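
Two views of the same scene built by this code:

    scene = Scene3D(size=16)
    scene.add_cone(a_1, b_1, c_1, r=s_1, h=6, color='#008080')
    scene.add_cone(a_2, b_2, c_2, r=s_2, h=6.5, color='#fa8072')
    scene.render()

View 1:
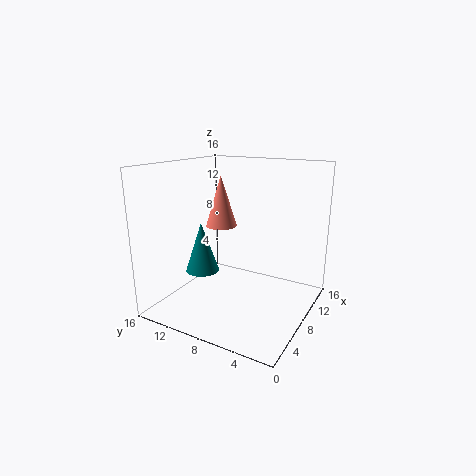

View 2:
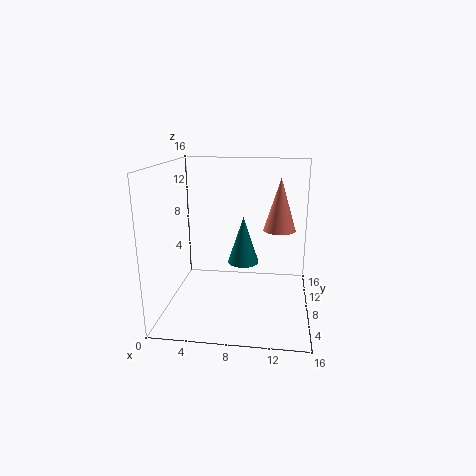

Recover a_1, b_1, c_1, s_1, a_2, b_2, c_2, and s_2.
a_1 = 8; b_1 = 13; c_1 = 3; s_1 = 2; a_2 = 12.5; b_2 = 13; c_2 = 7.5; s_2 = 2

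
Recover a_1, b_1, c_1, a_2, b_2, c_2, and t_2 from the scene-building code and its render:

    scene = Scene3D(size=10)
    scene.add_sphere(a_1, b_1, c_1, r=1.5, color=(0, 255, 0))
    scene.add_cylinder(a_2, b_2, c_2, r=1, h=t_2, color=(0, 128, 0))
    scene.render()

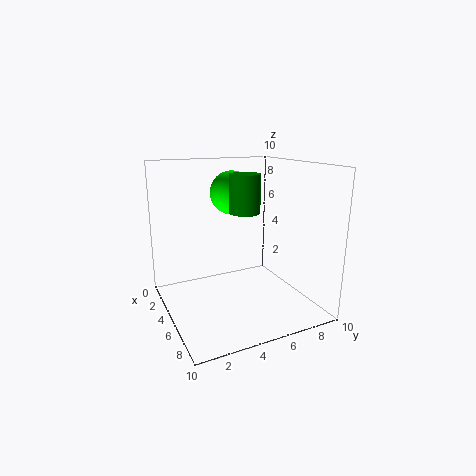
a_1 = 4; b_1 = 5; c_1 = 8; a_2 = 6; b_2 = 5; c_2 = 7; t_2 = 2.5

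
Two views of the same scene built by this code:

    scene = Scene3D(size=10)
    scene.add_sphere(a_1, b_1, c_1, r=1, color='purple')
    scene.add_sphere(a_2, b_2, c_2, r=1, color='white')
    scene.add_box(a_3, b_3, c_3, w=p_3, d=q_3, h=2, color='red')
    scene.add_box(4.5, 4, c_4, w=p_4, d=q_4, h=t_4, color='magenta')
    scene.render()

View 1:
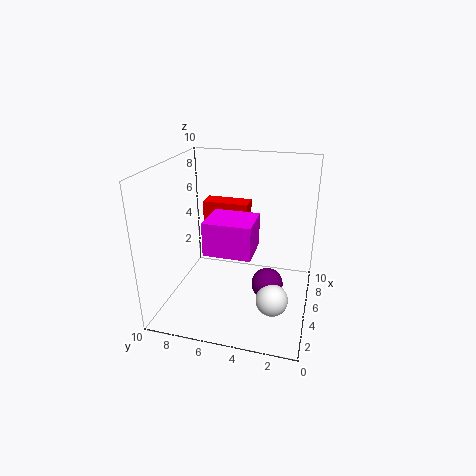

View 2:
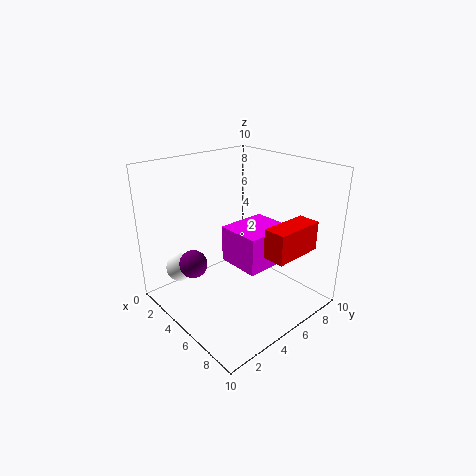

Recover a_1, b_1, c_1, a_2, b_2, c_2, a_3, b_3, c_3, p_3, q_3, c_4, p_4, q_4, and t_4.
a_1 = 3; b_1 = 2.5; c_1 = 3; a_2 = 2; b_2 = 2; c_2 = 2.5; a_3 = 7.5; b_3 = 5; c_3 = 4.5; p_3 = 1.5; q_3 = 3.5; c_4 = 3.5; p_4 = 3; q_4 = 3.5; t_4 = 2.5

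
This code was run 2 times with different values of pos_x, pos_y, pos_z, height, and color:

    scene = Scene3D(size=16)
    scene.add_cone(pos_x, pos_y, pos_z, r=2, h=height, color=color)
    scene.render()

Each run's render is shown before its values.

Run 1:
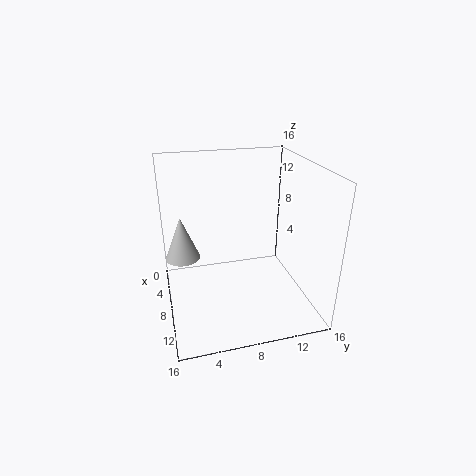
pos_x = 5.5
pos_y = 2
pos_z = 5
height = 5
color = 'lightgray'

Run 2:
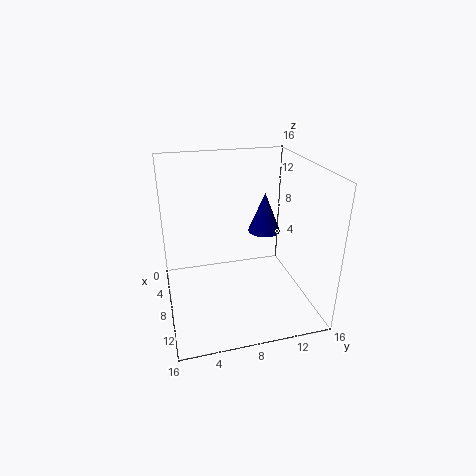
pos_x = 4
pos_y = 12.5
pos_z = 6.5
height = 5
color = 'navy'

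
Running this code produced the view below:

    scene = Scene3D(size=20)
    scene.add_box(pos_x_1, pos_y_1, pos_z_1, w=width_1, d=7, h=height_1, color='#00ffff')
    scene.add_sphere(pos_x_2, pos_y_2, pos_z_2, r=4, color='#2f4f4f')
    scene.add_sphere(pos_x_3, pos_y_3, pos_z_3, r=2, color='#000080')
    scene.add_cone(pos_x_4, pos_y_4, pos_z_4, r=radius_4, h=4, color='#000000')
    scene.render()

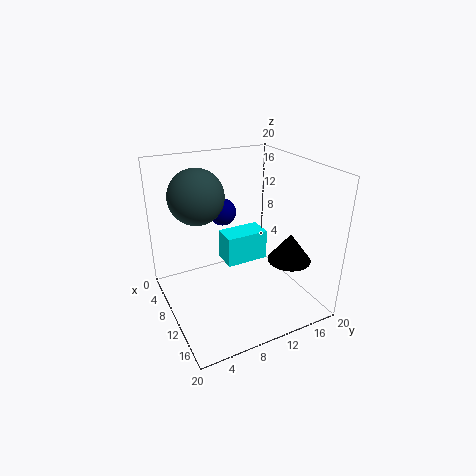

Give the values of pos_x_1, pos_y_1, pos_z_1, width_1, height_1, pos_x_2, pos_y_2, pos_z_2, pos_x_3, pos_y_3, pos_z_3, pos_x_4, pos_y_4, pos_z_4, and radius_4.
pos_x_1 = 1
pos_y_1 = 11
pos_z_1 = 2
width_1 = 4
height_1 = 5
pos_x_2 = 5
pos_y_2 = 6
pos_z_2 = 15
pos_x_3 = 5
pos_y_3 = 10
pos_z_3 = 12
pos_x_4 = 14
pos_y_4 = 16
pos_z_4 = 7
radius_4 = 3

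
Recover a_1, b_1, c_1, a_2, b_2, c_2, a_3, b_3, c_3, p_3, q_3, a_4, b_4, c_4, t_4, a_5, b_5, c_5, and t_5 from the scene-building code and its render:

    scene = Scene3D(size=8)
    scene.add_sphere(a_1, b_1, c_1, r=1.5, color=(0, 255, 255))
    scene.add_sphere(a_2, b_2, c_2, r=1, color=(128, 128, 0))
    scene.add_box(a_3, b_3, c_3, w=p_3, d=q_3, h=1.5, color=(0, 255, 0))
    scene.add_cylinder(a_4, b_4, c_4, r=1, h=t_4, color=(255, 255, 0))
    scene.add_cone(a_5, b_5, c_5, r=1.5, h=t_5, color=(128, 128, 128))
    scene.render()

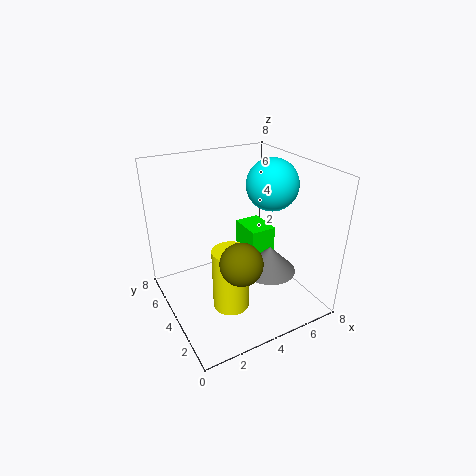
a_1 = 6.5, b_1 = 4.5, c_1 = 6.5, a_2 = 2.5, b_2 = 1, c_2 = 4.5, a_3 = 5, b_3 = 4, c_3 = 2.5, p_3 = 1.5, q_3 = 2, a_4 = 3, b_4 = 3, c_4 = 0.5, t_4 = 3.5, a_5 = 5.5, b_5 = 3, c_5 = 2, t_5 = 1.5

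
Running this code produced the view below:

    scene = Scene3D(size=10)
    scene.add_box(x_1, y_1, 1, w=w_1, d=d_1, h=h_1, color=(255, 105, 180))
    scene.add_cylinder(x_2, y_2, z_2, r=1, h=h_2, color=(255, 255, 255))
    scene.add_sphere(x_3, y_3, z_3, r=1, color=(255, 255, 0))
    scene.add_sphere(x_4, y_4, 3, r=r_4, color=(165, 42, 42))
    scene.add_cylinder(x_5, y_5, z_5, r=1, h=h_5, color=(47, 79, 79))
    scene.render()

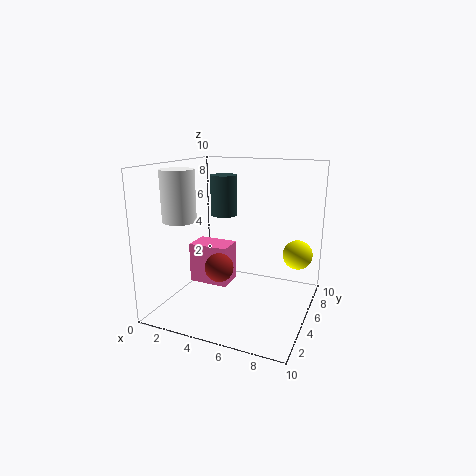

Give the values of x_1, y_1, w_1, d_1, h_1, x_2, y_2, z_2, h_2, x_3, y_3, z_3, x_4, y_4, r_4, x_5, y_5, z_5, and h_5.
x_1 = 1, y_1 = 5, w_1 = 3, d_1 = 2, h_1 = 3, x_2 = 3, y_2 = 1, z_2 = 7, h_2 = 3, x_3 = 9, y_3 = 6, z_3 = 4, x_4 = 4, y_4 = 4, r_4 = 1, x_5 = 3, y_5 = 7, z_5 = 6, h_5 = 3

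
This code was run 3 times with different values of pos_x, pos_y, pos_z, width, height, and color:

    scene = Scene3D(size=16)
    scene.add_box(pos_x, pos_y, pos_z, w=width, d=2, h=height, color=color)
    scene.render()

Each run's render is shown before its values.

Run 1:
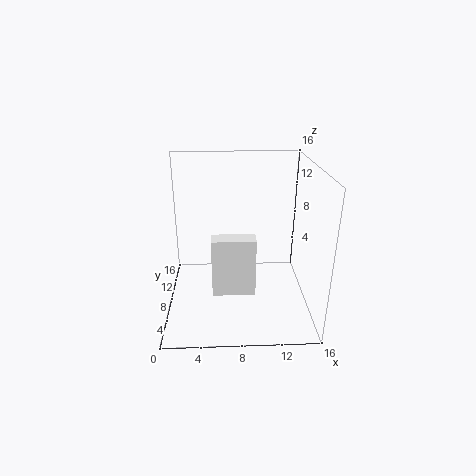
pos_x = 5
pos_y = 7
pos_z = 1
width = 5
height = 7
color = 'white'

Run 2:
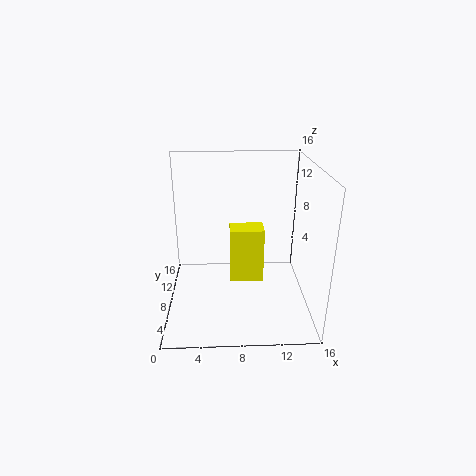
pos_x = 7
pos_y = 1
pos_z = 7
width = 3
height = 5
color = 'yellow'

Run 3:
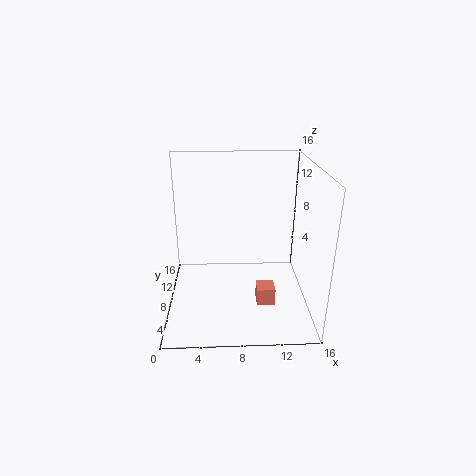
pos_x = 10
pos_y = 5
pos_z = 1
width = 2
height = 2
color = 'salmon'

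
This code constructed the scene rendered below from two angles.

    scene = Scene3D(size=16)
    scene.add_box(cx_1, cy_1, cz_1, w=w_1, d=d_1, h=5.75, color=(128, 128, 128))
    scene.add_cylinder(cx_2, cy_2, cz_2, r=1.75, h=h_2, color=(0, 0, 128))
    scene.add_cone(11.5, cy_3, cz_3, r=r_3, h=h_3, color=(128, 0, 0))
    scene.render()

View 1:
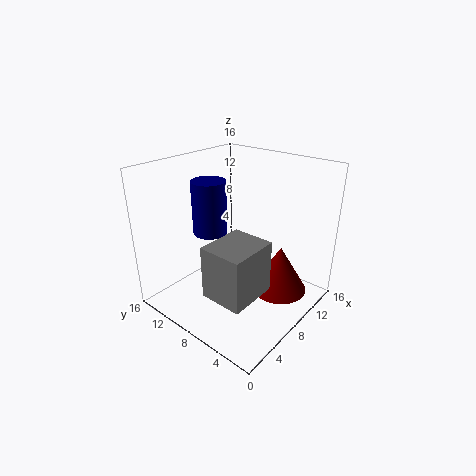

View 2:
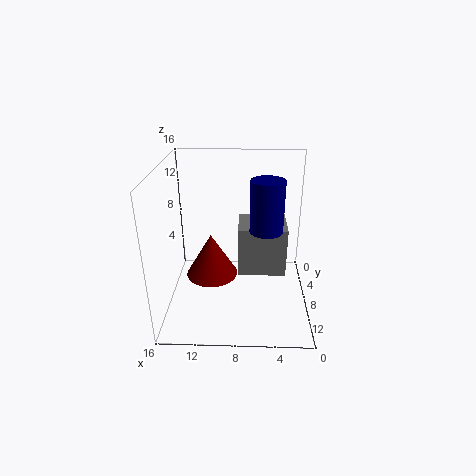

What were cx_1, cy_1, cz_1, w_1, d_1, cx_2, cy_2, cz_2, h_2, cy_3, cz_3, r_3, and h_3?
cx_1 = 2.5; cy_1 = 3.5; cz_1 = 3.25; w_1 = 5.5; d_1 = 4.75; cx_2 = 5; cy_2 = 9.25; cz_2 = 9.5; h_2 = 5.5; cy_3 = 4.5; cz_3 = 1; r_3 = 3.25; h_3 = 5.5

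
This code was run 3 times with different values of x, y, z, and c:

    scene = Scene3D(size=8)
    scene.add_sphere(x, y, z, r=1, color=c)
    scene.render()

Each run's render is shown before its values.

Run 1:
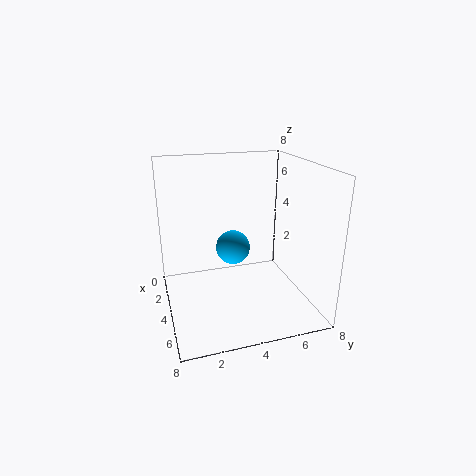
x = 3
y = 4
z = 3
c = 'deepskyblue'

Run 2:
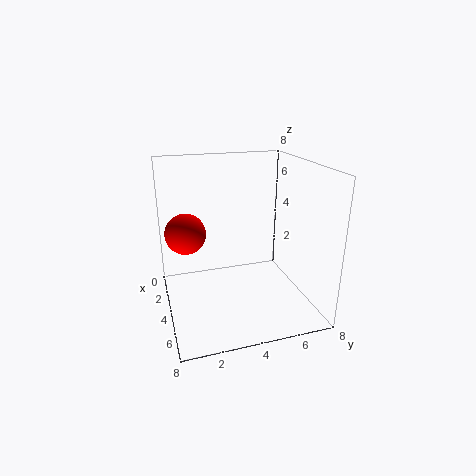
x = 5
y = 1
z = 5
c = 'red'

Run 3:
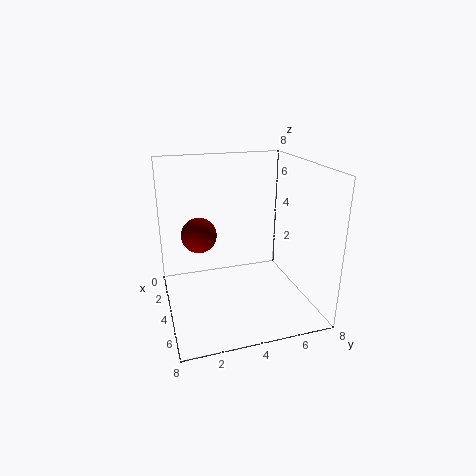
x = 3
y = 2
z = 4
c = 'maroon'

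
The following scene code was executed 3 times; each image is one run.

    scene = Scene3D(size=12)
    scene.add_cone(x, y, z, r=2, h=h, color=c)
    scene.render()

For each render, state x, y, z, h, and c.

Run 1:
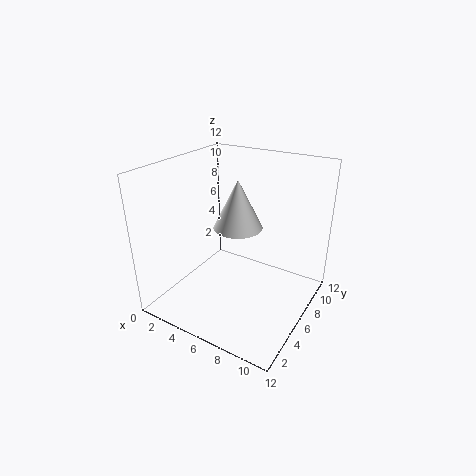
x = 6
y = 6
z = 7
h = 4
c = 'white'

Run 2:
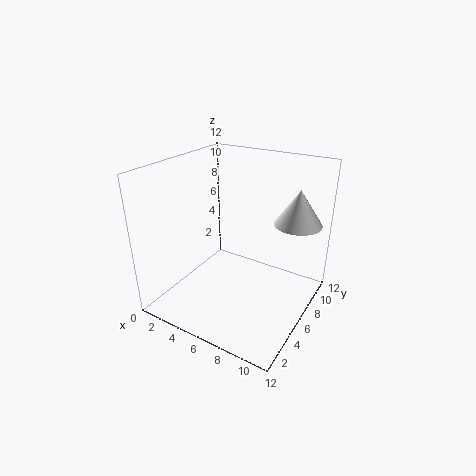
x = 10
y = 9
z = 7
h = 3
c = 'white'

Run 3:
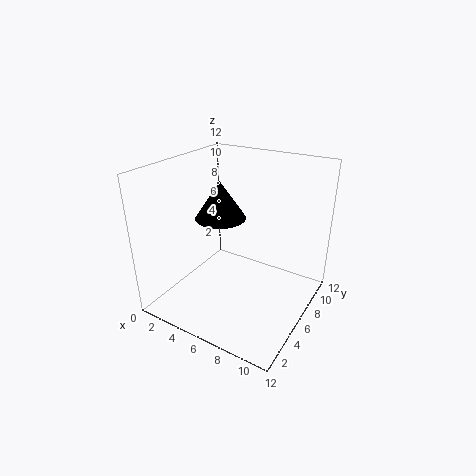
x = 5
y = 5
z = 8
h = 3
c = 'black'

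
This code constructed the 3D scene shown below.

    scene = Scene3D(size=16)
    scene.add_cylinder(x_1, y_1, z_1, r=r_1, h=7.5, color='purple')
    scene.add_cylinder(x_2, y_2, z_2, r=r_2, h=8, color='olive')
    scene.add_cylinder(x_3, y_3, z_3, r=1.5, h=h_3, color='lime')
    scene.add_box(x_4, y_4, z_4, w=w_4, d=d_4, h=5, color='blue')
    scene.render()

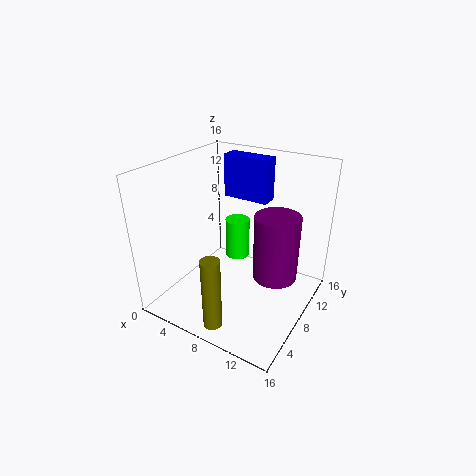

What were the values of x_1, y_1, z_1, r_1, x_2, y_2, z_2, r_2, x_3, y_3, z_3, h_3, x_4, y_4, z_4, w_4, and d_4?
x_1 = 12, y_1 = 9.5, z_1 = 3.5, r_1 = 2.5, x_2 = 8.5, y_2 = 2, z_2 = 0.5, r_2 = 1, x_3 = 5.5, y_3 = 12, z_3 = 3, h_3 = 5, x_4 = 4, y_4 = 11.5, z_4 = 11, w_4 = 5.5, d_4 = 2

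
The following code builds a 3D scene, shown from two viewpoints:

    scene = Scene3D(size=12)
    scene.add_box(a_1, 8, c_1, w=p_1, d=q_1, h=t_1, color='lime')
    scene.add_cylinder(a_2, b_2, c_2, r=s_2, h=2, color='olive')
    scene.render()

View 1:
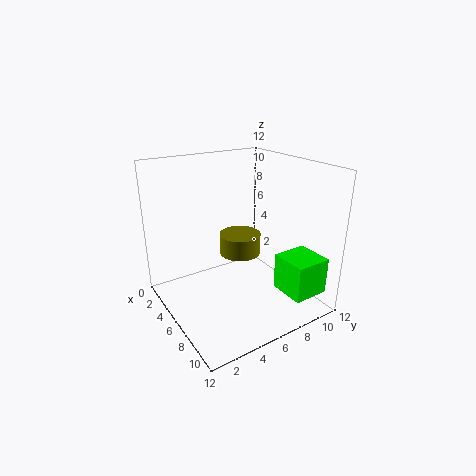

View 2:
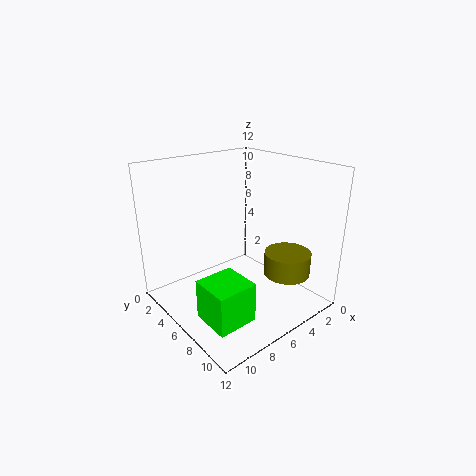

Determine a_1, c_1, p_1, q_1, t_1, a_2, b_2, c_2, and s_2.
a_1 = 8.5
c_1 = 2
p_1 = 3
q_1 = 3
t_1 = 3
a_2 = 2.5
b_2 = 8.5
c_2 = 2.5
s_2 = 2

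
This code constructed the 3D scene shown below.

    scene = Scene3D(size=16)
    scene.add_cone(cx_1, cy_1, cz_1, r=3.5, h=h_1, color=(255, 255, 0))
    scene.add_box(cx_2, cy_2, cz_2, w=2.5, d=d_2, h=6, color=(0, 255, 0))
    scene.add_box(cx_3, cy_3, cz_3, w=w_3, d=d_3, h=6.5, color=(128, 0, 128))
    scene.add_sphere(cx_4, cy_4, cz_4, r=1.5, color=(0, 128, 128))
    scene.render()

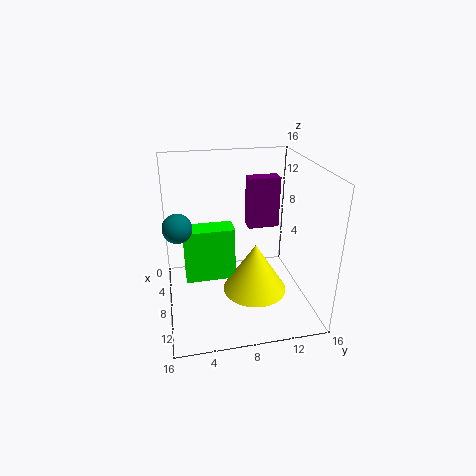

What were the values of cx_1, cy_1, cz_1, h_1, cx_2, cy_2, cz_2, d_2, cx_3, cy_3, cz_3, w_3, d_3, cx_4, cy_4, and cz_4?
cx_1 = 10; cy_1 = 9.5; cz_1 = 2.5; h_1 = 5.5; cx_2 = 6.5; cy_2 = 2; cz_2 = 3.5; d_2 = 5.5; cx_3 = 1; cy_3 = 10.5; cz_3 = 6.5; w_3 = 2; d_3 = 4; cx_4 = 9.5; cy_4 = 1.5; cz_4 = 10.5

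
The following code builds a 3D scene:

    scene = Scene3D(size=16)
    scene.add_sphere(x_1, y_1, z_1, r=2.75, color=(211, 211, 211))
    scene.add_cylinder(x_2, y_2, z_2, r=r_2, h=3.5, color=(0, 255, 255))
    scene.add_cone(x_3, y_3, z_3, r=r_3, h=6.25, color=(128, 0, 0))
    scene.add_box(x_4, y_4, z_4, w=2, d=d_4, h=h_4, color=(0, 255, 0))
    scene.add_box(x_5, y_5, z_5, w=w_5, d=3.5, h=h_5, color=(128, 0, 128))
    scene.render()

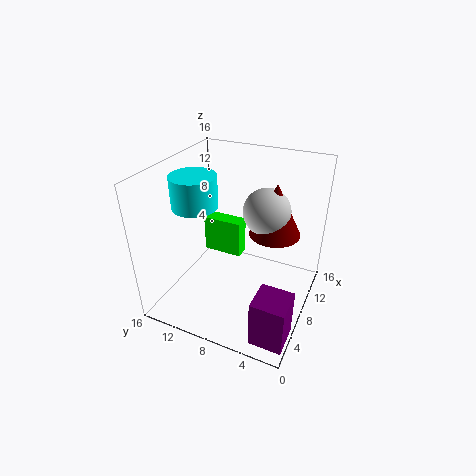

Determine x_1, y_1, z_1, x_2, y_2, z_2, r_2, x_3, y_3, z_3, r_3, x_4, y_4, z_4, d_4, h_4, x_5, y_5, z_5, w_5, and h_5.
x_1 = 11.5; y_1 = 6; z_1 = 10; x_2 = 6.75; y_2 = 12.5; z_2 = 11.5; r_2 = 2.5; x_3 = 11.75; y_3 = 5; z_3 = 7.25; r_3 = 3; x_4 = 13.25; y_4 = 10.25; z_4 = 1.25; d_4 = 5.25; h_4 = 5; x_5 = 1.25; y_5 = 0.25; z_5 = 0.25; w_5 = 3.5; h_5 = 5.25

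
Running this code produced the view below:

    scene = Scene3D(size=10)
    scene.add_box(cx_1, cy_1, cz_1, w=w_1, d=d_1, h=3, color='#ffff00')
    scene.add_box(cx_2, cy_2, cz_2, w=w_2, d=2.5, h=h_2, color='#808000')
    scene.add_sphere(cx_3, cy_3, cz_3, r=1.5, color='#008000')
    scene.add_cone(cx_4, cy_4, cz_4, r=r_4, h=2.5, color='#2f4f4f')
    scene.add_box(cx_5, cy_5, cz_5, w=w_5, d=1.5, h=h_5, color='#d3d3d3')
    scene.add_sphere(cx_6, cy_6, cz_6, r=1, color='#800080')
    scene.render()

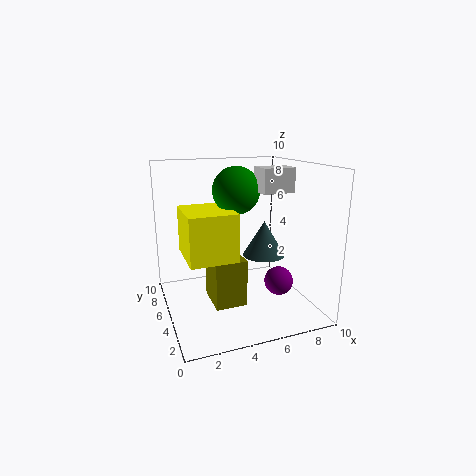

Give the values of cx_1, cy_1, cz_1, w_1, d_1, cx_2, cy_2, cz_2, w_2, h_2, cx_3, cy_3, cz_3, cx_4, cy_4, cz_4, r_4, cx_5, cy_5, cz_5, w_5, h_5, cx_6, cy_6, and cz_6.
cx_1 = 1, cy_1 = 2, cz_1 = 4.5, w_1 = 3, d_1 = 3.5, cx_2 = 2.5, cy_2 = 2, cz_2 = 1.5, w_2 = 2, h_2 = 3, cx_3 = 4.5, cy_3 = 4, cz_3 = 8.5, cx_4 = 7, cy_4 = 5, cz_4 = 3.5, r_4 = 1.5, cx_5 = 5.5, cy_5 = 2, cz_5 = 8.5, w_5 = 2, h_5 = 1.5, cx_6 = 7.5, cy_6 = 3.5, cz_6 = 2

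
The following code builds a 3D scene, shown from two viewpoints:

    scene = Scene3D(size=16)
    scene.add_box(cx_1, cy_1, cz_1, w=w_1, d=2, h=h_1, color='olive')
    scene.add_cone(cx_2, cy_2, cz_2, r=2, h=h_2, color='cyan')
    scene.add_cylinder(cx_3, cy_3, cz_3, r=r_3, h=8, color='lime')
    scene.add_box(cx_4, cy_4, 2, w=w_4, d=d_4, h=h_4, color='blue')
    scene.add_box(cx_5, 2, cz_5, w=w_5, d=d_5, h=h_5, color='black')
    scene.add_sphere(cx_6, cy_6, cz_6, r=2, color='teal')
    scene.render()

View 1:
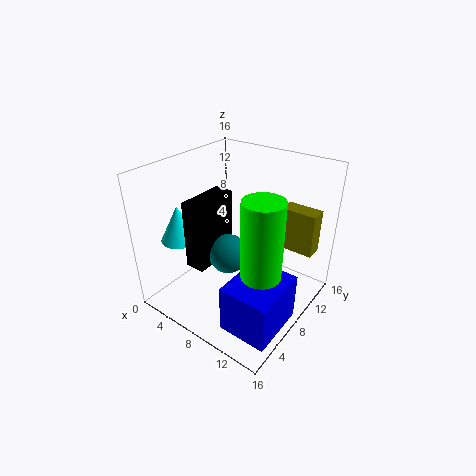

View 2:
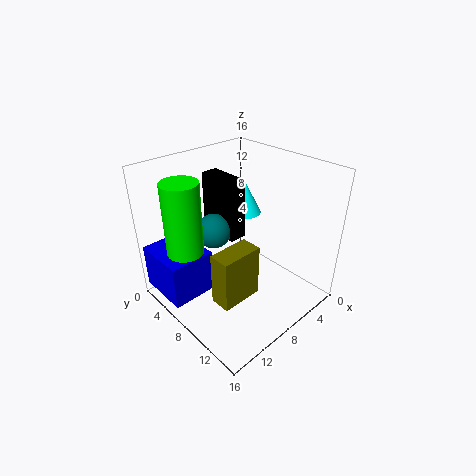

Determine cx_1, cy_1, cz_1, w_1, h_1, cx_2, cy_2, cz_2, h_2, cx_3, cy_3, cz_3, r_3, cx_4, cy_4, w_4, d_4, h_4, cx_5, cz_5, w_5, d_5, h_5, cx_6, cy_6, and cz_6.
cx_1 = 11, cy_1 = 12, cz_1 = 6, w_1 = 4, h_1 = 5, cx_2 = 3, cy_2 = 4, cz_2 = 8, h_2 = 4, cx_3 = 13, cy_3 = 5, cz_3 = 7, r_3 = 2, cx_4 = 11, cy_4 = 1, w_4 = 5, d_4 = 6, h_4 = 5, cx_5 = 6, cz_5 = 7, w_5 = 2, d_5 = 5, h_5 = 7, cx_6 = 9, cy_6 = 5, cz_6 = 8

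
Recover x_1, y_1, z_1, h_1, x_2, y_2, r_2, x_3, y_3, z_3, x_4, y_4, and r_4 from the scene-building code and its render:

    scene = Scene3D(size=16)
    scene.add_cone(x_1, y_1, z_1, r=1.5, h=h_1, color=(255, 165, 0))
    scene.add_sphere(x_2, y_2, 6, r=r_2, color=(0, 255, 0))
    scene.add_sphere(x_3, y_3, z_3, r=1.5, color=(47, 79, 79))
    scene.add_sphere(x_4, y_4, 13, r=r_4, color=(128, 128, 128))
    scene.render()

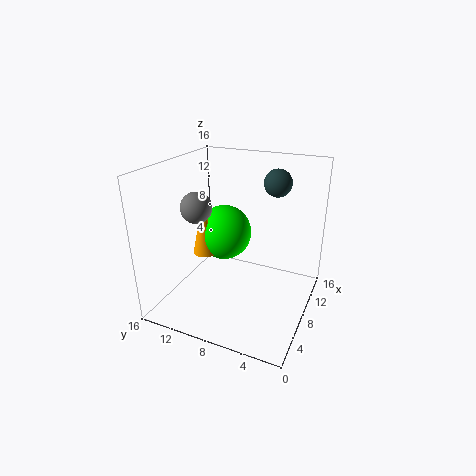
x_1 = 10, y_1 = 13.5, z_1 = 4, h_1 = 7, x_2 = 12.5, y_2 = 12, r_2 = 3.5, x_3 = 10.5, y_3 = 4.5, z_3 = 14, x_4 = 3, y_4 = 10, r_4 = 1.5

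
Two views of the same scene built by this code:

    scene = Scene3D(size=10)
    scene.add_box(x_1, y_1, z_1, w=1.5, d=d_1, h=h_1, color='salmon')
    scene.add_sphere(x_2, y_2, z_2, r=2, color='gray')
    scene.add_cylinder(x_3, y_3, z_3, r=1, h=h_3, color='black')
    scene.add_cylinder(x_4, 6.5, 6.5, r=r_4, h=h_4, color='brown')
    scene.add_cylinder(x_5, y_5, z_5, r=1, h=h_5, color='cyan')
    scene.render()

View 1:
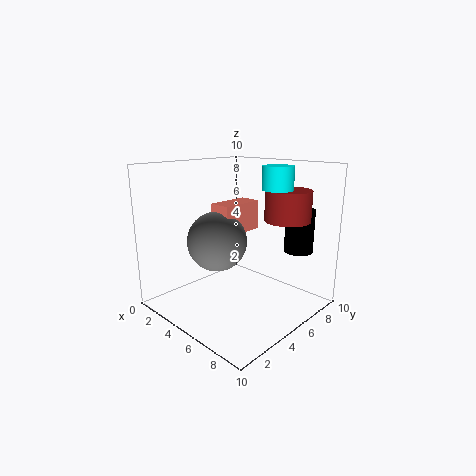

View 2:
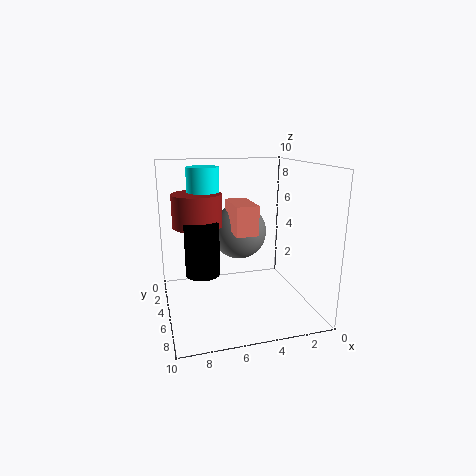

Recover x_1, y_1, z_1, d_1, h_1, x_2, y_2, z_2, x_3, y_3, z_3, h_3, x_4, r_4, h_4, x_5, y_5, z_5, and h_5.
x_1 = 4
y_1 = 3.5
z_1 = 5.5
d_1 = 3
h_1 = 2
x_2 = 4.5
y_2 = 3.5
z_2 = 5
x_3 = 8
y_3 = 8
z_3 = 4
h_3 = 3
x_4 = 8
r_4 = 1.5
h_4 = 2
x_5 = 7.5
y_5 = 6
z_5 = 8.5
h_5 = 1.5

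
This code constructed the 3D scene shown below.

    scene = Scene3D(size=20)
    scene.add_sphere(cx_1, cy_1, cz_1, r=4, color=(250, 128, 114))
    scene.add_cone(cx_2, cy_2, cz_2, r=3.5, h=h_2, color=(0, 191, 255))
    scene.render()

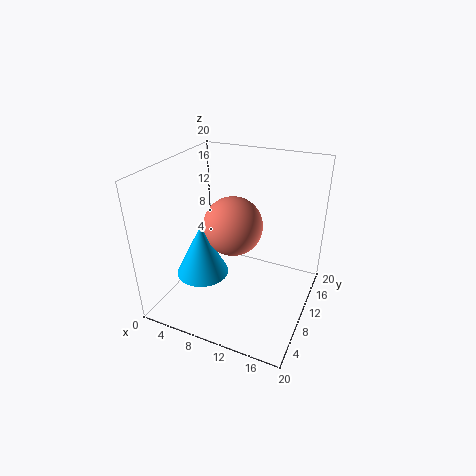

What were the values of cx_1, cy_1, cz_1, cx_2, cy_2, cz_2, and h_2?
cx_1 = 9.5; cy_1 = 9.5; cz_1 = 12; cx_2 = 6.5; cy_2 = 6; cz_2 = 6; h_2 = 7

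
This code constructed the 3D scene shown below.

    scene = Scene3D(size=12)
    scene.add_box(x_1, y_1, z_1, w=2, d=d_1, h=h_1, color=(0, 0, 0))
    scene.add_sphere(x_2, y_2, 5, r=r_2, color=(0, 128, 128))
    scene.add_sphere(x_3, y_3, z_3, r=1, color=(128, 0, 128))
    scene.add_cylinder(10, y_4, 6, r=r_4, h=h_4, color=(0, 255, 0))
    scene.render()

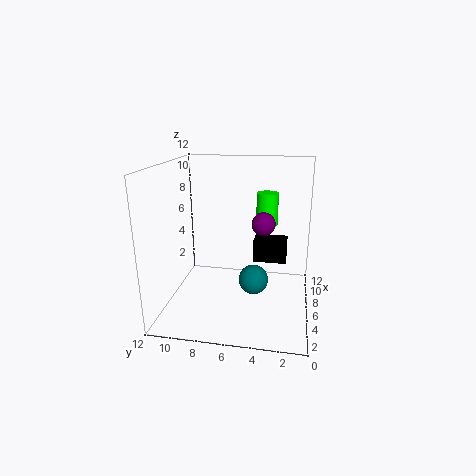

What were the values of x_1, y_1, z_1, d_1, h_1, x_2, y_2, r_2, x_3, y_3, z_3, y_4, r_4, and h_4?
x_1 = 8
y_1 = 2
z_1 = 3
d_1 = 3
h_1 = 2
x_2 = 1
y_2 = 4
r_2 = 1
x_3 = 7
y_3 = 4
z_3 = 7
y_4 = 4
r_4 = 1
h_4 = 3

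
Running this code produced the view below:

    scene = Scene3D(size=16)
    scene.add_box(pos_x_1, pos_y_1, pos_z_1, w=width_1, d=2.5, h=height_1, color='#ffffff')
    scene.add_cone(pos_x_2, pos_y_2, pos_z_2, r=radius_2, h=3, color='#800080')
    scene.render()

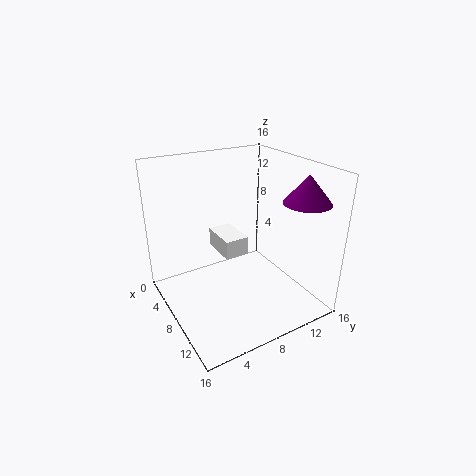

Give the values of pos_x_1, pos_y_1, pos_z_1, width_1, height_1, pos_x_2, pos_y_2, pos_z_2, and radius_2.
pos_x_1 = 6, pos_y_1 = 5.5, pos_z_1 = 7, width_1 = 4, height_1 = 2, pos_x_2 = 12.5, pos_y_2 = 13.5, pos_z_2 = 12.5, radius_2 = 2.5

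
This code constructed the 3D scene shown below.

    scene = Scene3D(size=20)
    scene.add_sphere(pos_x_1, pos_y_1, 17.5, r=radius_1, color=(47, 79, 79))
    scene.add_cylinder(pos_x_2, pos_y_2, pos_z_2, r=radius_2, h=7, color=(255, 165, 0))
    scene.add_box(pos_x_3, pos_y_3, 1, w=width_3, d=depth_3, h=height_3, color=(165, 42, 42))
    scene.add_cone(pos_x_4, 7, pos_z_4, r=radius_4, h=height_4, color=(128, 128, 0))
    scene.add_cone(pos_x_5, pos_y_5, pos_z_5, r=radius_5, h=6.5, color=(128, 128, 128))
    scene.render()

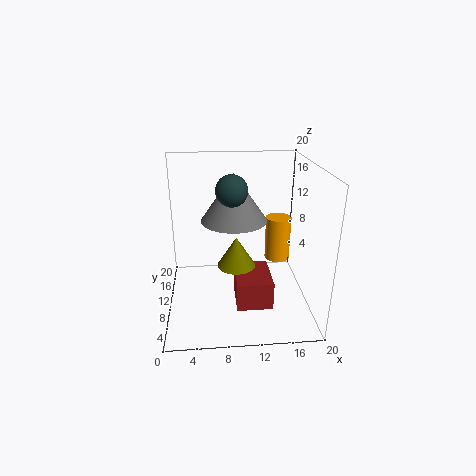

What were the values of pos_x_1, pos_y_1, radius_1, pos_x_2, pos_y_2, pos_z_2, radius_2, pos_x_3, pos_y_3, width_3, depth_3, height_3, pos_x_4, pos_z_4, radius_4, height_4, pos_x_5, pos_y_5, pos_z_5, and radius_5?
pos_x_1 = 9; pos_y_1 = 7.5; radius_1 = 2; pos_x_2 = 17; pos_y_2 = 16; pos_z_2 = 3.5; radius_2 = 2; pos_x_3 = 9.5; pos_y_3 = 5.5; width_3 = 5; depth_3 = 6.5; height_3 = 4; pos_x_4 = 9.5; pos_z_4 = 7.5; radius_4 = 2.5; height_4 = 4; pos_x_5 = 9.5; pos_y_5 = 10.5; pos_z_5 = 12.5; radius_5 = 4.5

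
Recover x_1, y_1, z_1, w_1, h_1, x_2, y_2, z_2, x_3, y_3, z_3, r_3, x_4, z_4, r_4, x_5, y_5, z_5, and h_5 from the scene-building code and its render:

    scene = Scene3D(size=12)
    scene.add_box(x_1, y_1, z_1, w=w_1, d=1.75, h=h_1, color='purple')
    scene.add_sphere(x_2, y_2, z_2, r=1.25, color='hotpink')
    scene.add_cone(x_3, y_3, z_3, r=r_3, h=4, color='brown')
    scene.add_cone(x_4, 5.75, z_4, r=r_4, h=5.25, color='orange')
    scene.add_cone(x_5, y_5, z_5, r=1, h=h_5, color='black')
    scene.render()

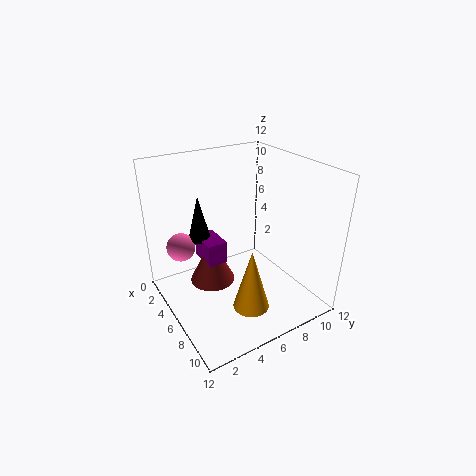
x_1 = 2.25, y_1 = 3.75, z_1 = 3.25, w_1 = 2.75, h_1 = 2, x_2 = 2.5, y_2 = 2.25, z_2 = 4.5, x_3 = 4, y_3 = 4.5, z_3 = 1.25, r_3 = 2, x_4 = 8.5, z_4 = 0.75, r_4 = 1.5, x_5 = 2.75, y_5 = 4, z_5 = 5, h_5 = 4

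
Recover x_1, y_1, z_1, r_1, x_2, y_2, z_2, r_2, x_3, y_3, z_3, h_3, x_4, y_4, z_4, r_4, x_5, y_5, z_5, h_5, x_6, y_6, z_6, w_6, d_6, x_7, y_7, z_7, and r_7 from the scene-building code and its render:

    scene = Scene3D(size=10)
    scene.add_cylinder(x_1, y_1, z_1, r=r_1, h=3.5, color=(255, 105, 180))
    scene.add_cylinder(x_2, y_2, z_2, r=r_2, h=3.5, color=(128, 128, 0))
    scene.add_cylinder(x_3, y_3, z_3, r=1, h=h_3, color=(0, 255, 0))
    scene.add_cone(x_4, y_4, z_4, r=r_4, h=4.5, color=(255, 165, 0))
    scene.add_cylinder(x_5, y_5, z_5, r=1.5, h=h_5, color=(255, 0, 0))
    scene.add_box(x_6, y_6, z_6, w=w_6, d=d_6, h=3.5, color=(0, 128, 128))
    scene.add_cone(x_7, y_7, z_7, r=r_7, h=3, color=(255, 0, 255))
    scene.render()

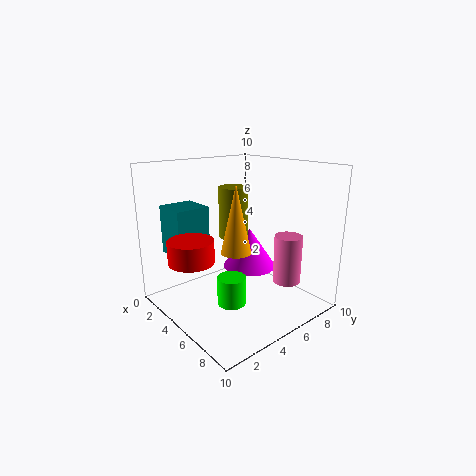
x_1 = 7; y_1 = 8; z_1 = 1.5; r_1 = 1; x_2 = 4.5; y_2 = 5; z_2 = 5; r_2 = 1; x_3 = 5.5; y_3 = 4; z_3 = 0.5; h_3 = 2; x_4 = 6; y_4 = 4; z_4 = 4.5; r_4 = 1; x_5 = 4.5; y_5 = 1.5; z_5 = 4; h_5 = 1.5; x_6 = 0.5; y_6 = 1.5; z_6 = 3.5; w_6 = 2.5; d_6 = 2.5; x_7 = 4; y_7 = 7; z_7 = 2; r_7 = 2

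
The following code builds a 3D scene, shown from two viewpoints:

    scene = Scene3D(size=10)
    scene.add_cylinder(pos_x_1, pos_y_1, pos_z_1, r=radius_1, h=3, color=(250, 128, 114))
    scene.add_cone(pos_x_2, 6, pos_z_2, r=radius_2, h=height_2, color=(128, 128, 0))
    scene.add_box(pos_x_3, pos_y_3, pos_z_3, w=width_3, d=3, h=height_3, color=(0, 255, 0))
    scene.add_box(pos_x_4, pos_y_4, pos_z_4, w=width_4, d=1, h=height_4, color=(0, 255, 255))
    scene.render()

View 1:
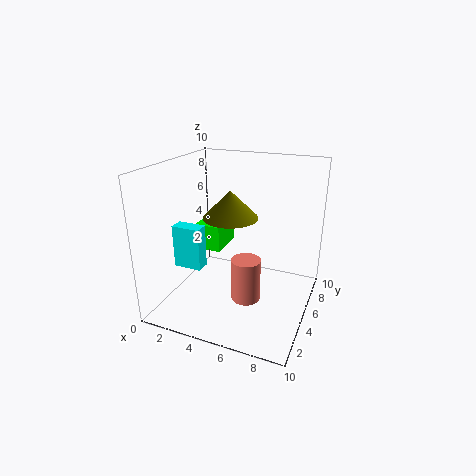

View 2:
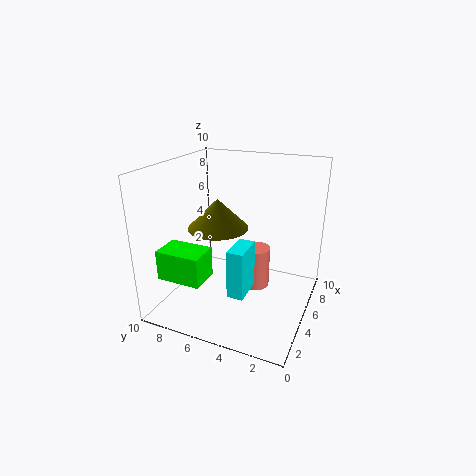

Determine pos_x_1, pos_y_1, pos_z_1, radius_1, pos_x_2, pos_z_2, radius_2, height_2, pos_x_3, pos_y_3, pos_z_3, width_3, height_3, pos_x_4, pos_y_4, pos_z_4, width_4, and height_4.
pos_x_1 = 6; pos_y_1 = 4; pos_z_1 = 1; radius_1 = 1; pos_x_2 = 4; pos_z_2 = 6; radius_2 = 2; height_2 = 2; pos_x_3 = 1; pos_y_3 = 6; pos_z_3 = 3; width_3 = 2; height_3 = 2; pos_x_4 = 1; pos_y_4 = 3; pos_z_4 = 3; width_4 = 2; height_4 = 3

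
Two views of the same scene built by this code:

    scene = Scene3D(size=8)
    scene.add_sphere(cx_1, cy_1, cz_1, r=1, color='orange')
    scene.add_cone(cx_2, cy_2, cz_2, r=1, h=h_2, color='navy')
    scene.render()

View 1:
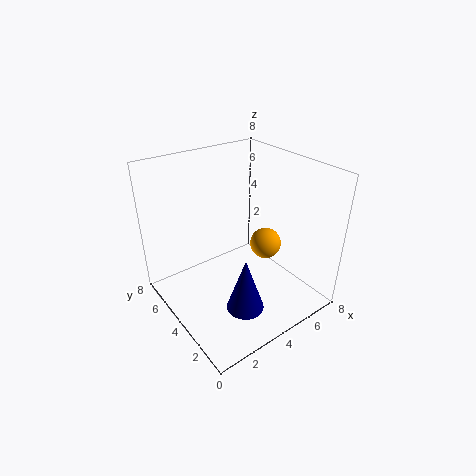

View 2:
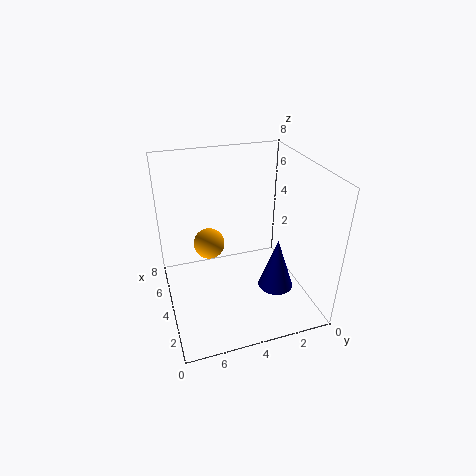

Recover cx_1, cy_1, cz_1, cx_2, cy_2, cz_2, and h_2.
cx_1 = 7
cy_1 = 5
cz_1 = 2
cx_2 = 3
cy_2 = 2
cz_2 = 1
h_2 = 3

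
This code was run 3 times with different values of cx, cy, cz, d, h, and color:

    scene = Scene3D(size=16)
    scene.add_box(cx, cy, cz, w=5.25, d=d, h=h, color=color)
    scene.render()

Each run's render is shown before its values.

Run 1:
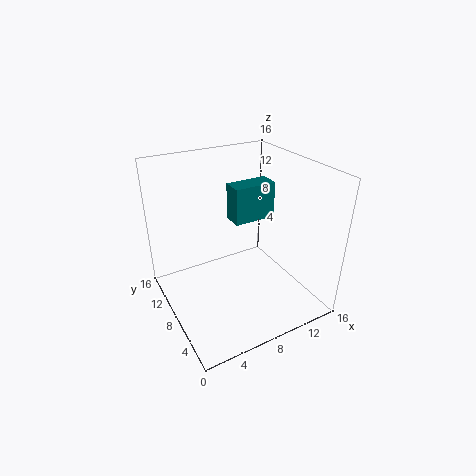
cx = 9.25, cy = 10.5, cz = 8, d = 2.5, h = 4.5, color = 'teal'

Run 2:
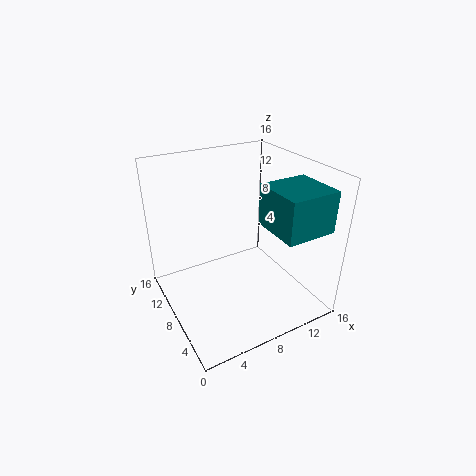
cx = 9, cy = 0.25, cz = 10.75, d = 5.25, h = 4.25, color = 'teal'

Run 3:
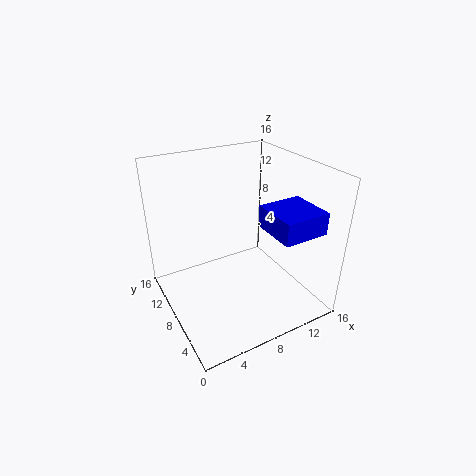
cx = 10.5, cy = 2.5, cz = 9, d = 5.25, h = 2.5, color = 'blue'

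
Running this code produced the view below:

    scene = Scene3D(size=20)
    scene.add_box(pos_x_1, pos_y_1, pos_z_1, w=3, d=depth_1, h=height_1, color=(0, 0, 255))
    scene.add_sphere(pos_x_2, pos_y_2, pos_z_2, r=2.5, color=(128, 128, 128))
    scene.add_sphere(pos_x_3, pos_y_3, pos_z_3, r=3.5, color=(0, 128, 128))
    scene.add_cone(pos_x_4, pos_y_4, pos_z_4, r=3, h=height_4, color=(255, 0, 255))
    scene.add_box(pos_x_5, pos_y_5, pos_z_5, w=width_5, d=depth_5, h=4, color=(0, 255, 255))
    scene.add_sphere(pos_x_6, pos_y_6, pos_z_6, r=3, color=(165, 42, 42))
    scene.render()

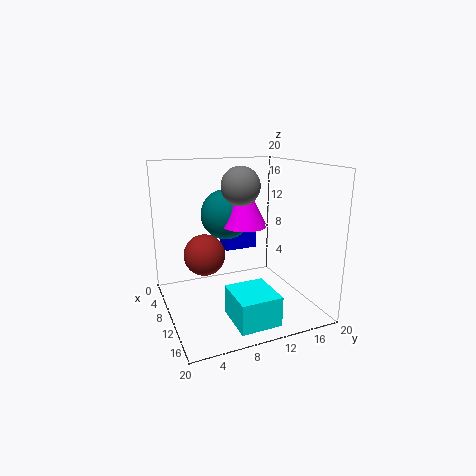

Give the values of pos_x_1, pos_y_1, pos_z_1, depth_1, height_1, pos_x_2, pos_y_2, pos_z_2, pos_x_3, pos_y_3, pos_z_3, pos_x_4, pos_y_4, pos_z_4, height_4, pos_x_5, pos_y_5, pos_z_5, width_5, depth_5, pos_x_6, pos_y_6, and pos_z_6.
pos_x_1 = 2.5, pos_y_1 = 10, pos_z_1 = 6.5, depth_1 = 5, height_1 = 3, pos_x_2 = 12, pos_y_2 = 9.5, pos_z_2 = 17.5, pos_x_3 = 8, pos_y_3 = 9, pos_z_3 = 13, pos_x_4 = 11, pos_y_4 = 10.5, pos_z_4 = 12, height_4 = 6, pos_x_5 = 12.5, pos_y_5 = 7, pos_z_5 = 0.5, width_5 = 6, depth_5 = 5.5, pos_x_6 = 7, pos_y_6 = 6, pos_z_6 = 7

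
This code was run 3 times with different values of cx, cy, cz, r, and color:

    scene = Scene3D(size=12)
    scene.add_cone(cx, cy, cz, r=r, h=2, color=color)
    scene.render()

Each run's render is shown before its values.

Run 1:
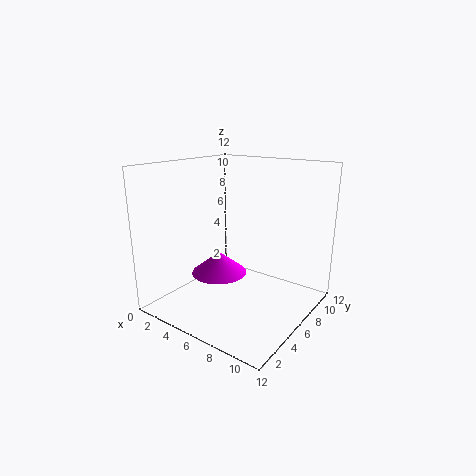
cx = 3.5; cy = 6.5; cz = 2; r = 2.5; color = 'magenta'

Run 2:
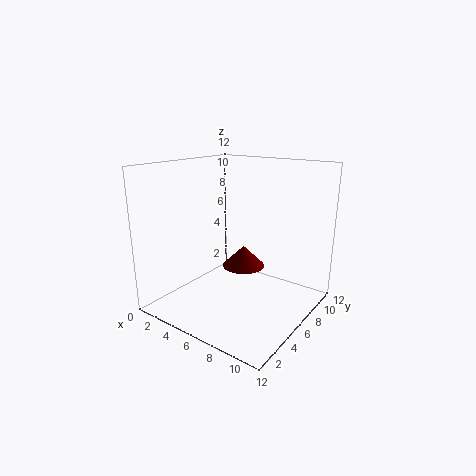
cx = 4.5; cy = 9; cz = 2; r = 2; color = 'maroon'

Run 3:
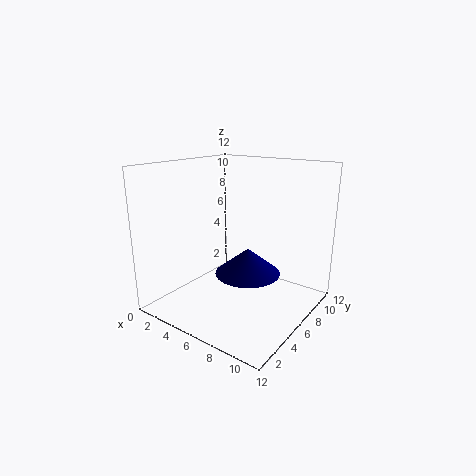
cx = 8; cy = 4.5; cz = 4; r = 2.5; color = 'navy'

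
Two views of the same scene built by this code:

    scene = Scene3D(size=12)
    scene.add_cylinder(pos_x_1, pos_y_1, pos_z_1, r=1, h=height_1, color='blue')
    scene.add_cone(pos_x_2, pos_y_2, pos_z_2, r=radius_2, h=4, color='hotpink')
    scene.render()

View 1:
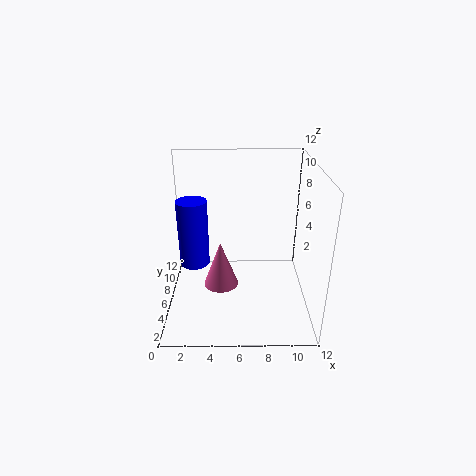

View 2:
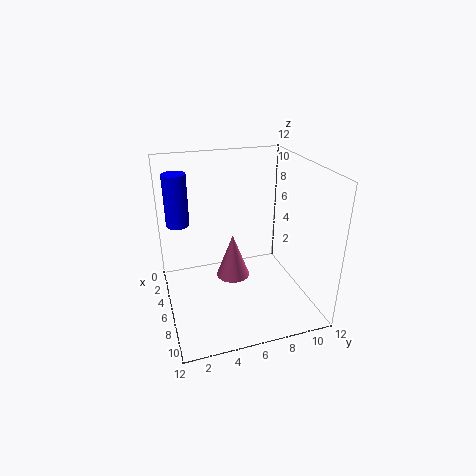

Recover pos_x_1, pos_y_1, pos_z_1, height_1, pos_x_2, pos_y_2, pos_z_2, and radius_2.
pos_x_1 = 3
pos_y_1 = 1.5
pos_z_1 = 6.5
height_1 = 4.5
pos_x_2 = 4.5
pos_y_2 = 6
pos_z_2 = 1.5
radius_2 = 1.5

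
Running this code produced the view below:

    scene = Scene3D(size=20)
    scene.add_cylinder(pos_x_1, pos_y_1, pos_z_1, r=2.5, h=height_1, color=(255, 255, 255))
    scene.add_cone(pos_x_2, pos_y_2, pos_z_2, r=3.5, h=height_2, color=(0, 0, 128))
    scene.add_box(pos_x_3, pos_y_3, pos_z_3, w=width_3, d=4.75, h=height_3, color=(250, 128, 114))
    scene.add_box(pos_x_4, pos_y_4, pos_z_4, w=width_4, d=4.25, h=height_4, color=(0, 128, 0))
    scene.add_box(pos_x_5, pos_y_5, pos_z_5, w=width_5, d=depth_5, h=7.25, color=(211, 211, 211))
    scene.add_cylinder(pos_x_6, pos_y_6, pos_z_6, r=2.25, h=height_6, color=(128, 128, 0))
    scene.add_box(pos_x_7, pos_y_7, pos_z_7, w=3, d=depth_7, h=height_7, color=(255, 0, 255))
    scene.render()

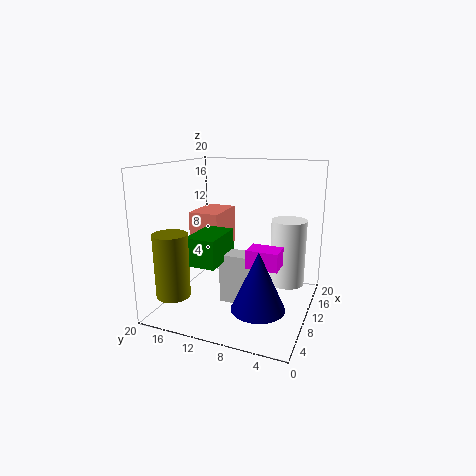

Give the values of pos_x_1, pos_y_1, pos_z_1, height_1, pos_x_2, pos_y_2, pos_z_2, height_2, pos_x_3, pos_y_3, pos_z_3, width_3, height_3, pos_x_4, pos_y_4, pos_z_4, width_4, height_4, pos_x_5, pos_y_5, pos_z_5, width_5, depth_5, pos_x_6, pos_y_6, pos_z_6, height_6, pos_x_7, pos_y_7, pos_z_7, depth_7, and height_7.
pos_x_1 = 13.75, pos_y_1 = 3.75, pos_z_1 = 2.75, height_1 = 9.5, pos_x_2 = 5.75, pos_y_2 = 5.5, pos_z_2 = 2.25, height_2 = 7.75, pos_x_3 = 12.5, pos_y_3 = 14.5, pos_z_3 = 6, width_3 = 7, height_3 = 6.25, pos_x_4 = 5.75, pos_y_4 = 11.75, pos_z_4 = 6.5, width_4 = 6.75, height_4 = 4, pos_x_5 = 9, pos_y_5 = 7, pos_z_5 = 0.25, width_5 = 3, depth_5 = 5.5, pos_x_6 = 3.25, pos_y_6 = 16.5, pos_z_6 = 3.25, height_6 = 8.5, pos_x_7 = 7, pos_y_7 = 3.5, pos_z_7 = 7, depth_7 = 4.25, height_7 = 2.5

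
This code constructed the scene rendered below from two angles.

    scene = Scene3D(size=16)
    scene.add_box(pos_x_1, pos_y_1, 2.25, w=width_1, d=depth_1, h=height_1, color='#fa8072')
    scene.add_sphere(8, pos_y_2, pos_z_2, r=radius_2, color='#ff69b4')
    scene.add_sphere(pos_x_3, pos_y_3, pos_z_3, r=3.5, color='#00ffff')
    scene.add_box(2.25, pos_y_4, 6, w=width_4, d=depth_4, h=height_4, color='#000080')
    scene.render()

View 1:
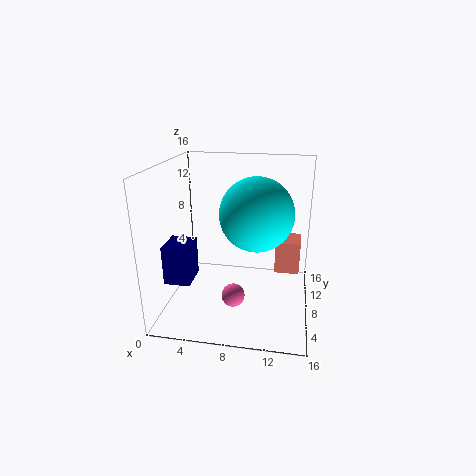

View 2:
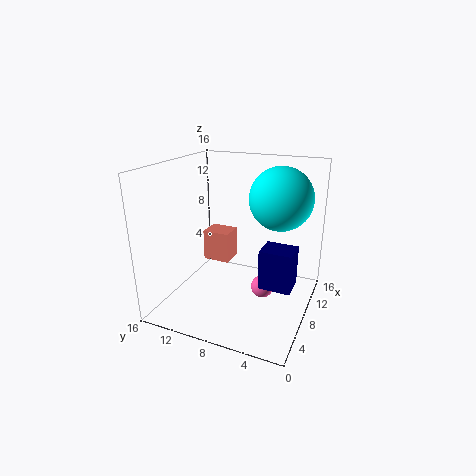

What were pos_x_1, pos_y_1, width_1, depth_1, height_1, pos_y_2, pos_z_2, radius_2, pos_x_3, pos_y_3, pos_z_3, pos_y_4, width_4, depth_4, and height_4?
pos_x_1 = 12, pos_y_1 = 11.25, width_1 = 3, depth_1 = 3.5, height_1 = 4, pos_y_2 = 5, pos_z_2 = 2.5, radius_2 = 1.25, pos_x_3 = 10.5, pos_y_3 = 4, pos_z_3 = 12.25, pos_y_4 = 0.5, width_4 = 2.5, depth_4 = 3, height_4 = 3.75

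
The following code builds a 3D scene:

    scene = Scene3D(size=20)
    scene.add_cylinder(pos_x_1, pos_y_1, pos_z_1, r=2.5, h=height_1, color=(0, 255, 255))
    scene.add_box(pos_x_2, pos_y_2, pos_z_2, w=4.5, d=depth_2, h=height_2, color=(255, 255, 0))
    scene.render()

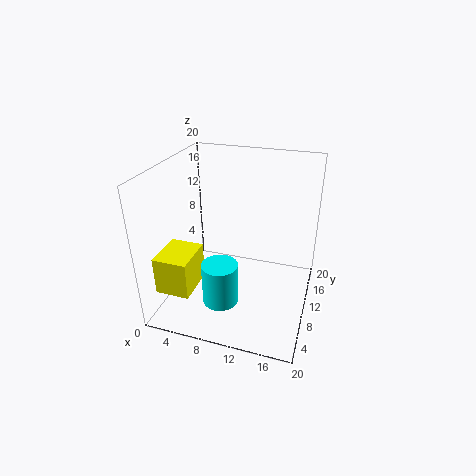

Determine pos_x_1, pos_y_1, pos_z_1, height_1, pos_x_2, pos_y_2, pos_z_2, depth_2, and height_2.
pos_x_1 = 8.5
pos_y_1 = 6.5
pos_z_1 = 1.5
height_1 = 6
pos_x_2 = 1.5
pos_y_2 = 1.5
pos_z_2 = 5
depth_2 = 5.5
height_2 = 5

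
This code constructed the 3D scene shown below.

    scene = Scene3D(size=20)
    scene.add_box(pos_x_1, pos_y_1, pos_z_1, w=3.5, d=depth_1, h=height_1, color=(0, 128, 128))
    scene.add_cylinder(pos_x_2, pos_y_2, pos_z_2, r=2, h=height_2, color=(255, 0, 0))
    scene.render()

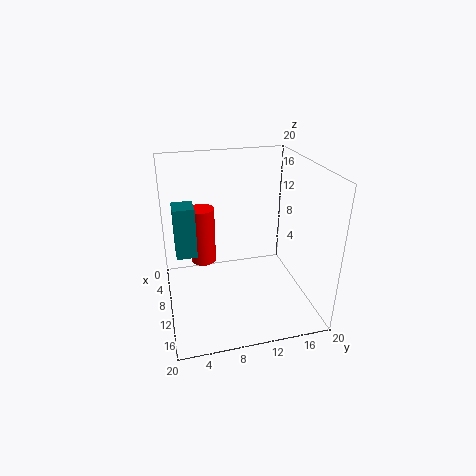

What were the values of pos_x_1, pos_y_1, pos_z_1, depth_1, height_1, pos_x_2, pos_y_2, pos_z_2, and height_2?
pos_x_1 = 4.5, pos_y_1 = 1.5, pos_z_1 = 6.5, depth_1 = 3, height_1 = 7.5, pos_x_2 = 3, pos_y_2 = 6, pos_z_2 = 3, height_2 = 9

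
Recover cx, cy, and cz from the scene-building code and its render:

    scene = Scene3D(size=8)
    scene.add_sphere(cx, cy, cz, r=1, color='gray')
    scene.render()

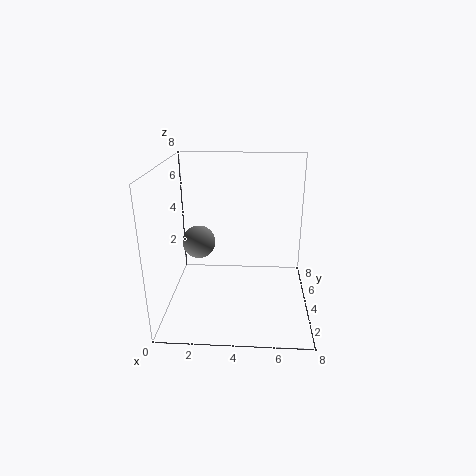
cx = 1.5, cy = 5.5, cz = 3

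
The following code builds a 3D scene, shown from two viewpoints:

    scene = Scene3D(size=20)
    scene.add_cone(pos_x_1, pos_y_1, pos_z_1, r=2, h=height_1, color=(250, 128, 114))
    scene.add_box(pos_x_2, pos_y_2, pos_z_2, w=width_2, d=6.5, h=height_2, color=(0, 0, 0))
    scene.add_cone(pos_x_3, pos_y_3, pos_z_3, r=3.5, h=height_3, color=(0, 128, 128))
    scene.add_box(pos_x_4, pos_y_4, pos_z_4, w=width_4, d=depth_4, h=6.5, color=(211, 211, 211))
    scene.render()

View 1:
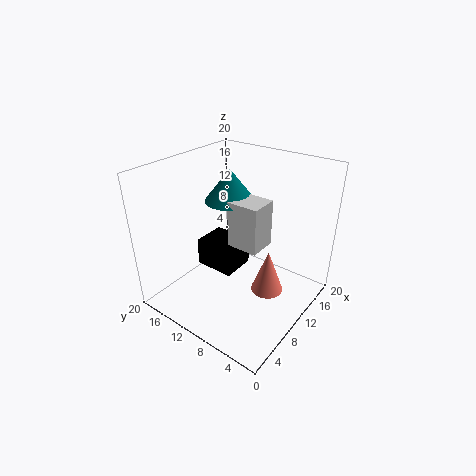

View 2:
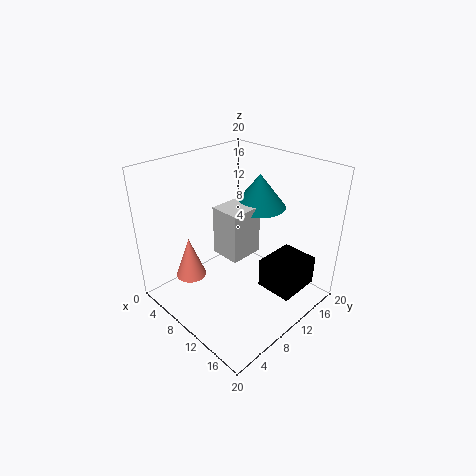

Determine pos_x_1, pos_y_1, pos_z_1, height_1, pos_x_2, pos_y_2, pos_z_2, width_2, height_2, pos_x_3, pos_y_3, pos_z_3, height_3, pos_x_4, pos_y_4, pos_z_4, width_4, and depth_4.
pos_x_1 = 7.5
pos_y_1 = 3.5
pos_z_1 = 6
height_1 = 5.5
pos_x_2 = 11.5
pos_y_2 = 13
pos_z_2 = 1
width_2 = 5.5
height_2 = 4.5
pos_x_3 = 11.5
pos_y_3 = 12.5
pos_z_3 = 14.5
height_3 = 4.5
pos_x_4 = 9
pos_y_4 = 6.5
pos_z_4 = 9
width_4 = 4
depth_4 = 4.5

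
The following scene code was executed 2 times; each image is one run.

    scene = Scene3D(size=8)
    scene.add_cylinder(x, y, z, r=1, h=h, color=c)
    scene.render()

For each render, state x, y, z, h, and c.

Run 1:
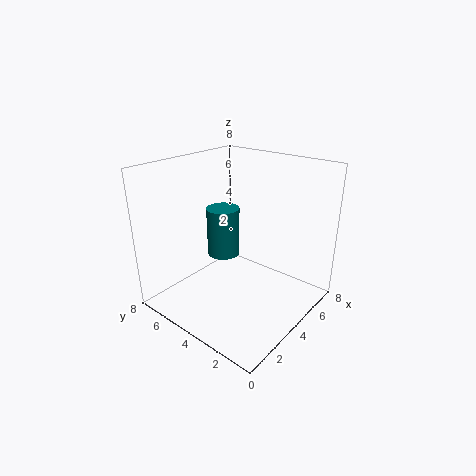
x = 5, y = 6, z = 2, h = 3, c = 'teal'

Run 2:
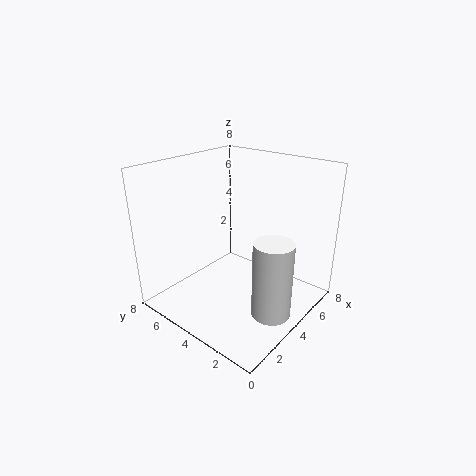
x = 3, y = 1, z = 1, h = 4, c = 'white'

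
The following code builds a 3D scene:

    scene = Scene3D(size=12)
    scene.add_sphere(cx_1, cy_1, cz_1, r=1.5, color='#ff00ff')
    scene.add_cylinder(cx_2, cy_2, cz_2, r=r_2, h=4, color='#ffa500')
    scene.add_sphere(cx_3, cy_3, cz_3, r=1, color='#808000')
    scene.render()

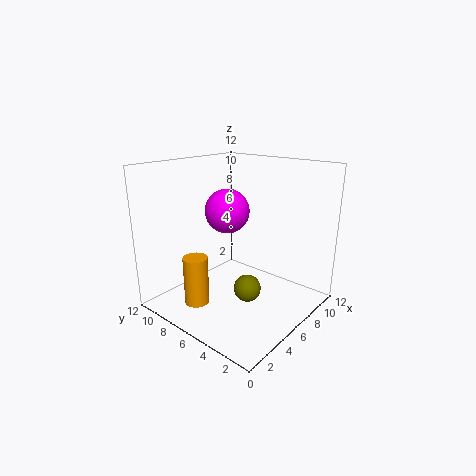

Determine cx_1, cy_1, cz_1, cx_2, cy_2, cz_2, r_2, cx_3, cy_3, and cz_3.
cx_1 = 2.5; cy_1 = 4; cz_1 = 9.5; cx_2 = 2.5; cy_2 = 7.5; cz_2 = 1; r_2 = 1; cx_3 = 3.5; cy_3 = 3; cz_3 = 3.5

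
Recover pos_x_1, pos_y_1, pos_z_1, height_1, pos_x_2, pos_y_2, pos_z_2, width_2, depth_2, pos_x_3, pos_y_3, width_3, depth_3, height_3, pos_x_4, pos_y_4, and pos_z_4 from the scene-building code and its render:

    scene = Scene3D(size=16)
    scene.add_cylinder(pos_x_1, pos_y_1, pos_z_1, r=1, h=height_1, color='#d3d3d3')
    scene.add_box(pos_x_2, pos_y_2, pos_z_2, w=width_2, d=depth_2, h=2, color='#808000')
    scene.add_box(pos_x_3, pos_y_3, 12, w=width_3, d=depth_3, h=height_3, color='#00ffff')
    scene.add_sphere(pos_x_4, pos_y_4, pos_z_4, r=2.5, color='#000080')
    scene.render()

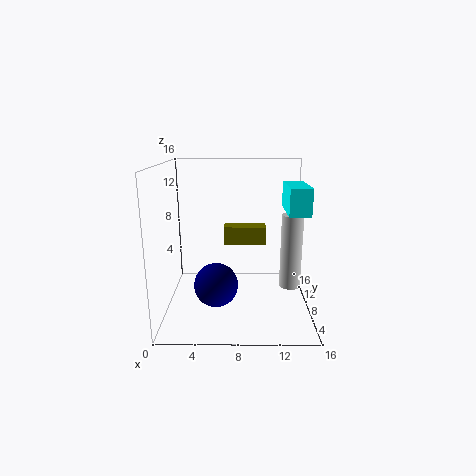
pos_x_1 = 13
pos_y_1 = 2.5
pos_z_1 = 5
height_1 = 7
pos_x_2 = 6.5
pos_y_2 = 7
pos_z_2 = 7.5
width_2 = 4.5
depth_2 = 2
pos_x_3 = 12.5
pos_y_3 = 1.5
width_3 = 2
depth_3 = 5
height_3 = 2.5
pos_x_4 = 5.5
pos_y_4 = 7.5
pos_z_4 = 2.5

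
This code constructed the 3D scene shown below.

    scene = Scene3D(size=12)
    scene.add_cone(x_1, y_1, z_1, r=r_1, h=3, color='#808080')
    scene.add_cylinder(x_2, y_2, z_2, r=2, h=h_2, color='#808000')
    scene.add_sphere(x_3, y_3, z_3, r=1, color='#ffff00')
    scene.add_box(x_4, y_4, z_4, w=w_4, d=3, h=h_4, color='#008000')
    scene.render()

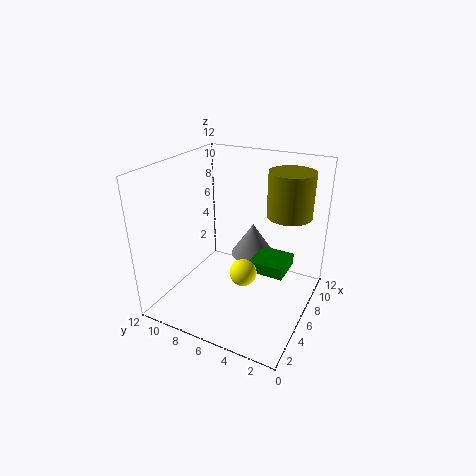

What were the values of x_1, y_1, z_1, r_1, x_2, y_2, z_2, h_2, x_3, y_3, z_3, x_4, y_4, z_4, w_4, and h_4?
x_1 = 9
y_1 = 6
z_1 = 3
r_1 = 2
x_2 = 10
y_2 = 3
z_2 = 7
h_2 = 4
x_3 = 3
y_3 = 4
z_3 = 5
x_4 = 6
y_4 = 2
z_4 = 3
w_4 = 3
h_4 = 1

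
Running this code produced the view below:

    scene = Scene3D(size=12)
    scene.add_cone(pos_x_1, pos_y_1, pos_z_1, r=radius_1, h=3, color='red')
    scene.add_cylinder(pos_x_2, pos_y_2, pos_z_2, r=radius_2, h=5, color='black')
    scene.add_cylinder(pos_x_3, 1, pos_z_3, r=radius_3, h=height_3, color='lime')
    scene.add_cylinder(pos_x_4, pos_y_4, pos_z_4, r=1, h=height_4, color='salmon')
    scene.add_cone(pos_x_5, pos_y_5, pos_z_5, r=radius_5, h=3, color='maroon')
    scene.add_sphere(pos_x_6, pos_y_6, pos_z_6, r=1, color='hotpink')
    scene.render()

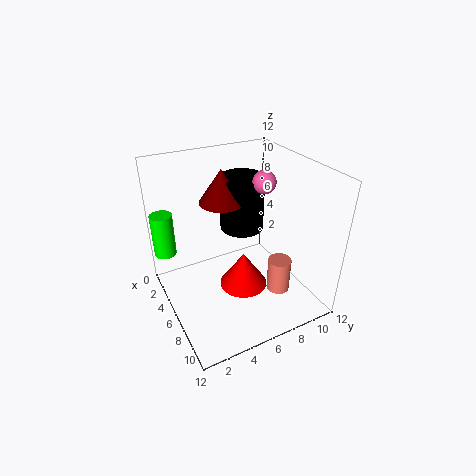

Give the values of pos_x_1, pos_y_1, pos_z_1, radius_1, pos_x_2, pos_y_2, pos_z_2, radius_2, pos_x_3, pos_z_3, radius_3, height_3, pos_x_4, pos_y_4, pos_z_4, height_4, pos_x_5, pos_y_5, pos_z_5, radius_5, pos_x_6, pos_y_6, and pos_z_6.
pos_x_1 = 7, pos_y_1 = 6, pos_z_1 = 2, radius_1 = 2, pos_x_2 = 3, pos_y_2 = 8, pos_z_2 = 5, radius_2 = 2, pos_x_3 = 1, pos_z_3 = 3, radius_3 = 1, height_3 = 4, pos_x_4 = 8, pos_y_4 = 9, pos_z_4 = 1, height_4 = 3, pos_x_5 = 3, pos_y_5 = 6, pos_z_5 = 8, radius_5 = 2, pos_x_6 = 5, pos_y_6 = 9, pos_z_6 = 10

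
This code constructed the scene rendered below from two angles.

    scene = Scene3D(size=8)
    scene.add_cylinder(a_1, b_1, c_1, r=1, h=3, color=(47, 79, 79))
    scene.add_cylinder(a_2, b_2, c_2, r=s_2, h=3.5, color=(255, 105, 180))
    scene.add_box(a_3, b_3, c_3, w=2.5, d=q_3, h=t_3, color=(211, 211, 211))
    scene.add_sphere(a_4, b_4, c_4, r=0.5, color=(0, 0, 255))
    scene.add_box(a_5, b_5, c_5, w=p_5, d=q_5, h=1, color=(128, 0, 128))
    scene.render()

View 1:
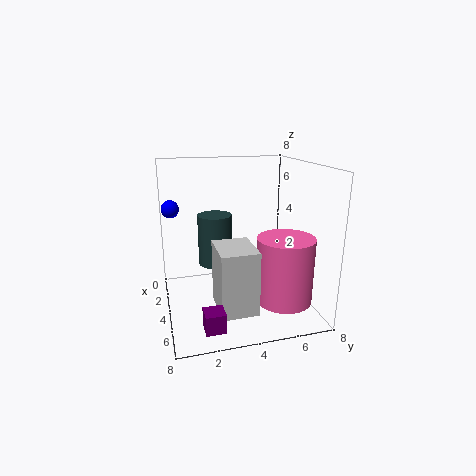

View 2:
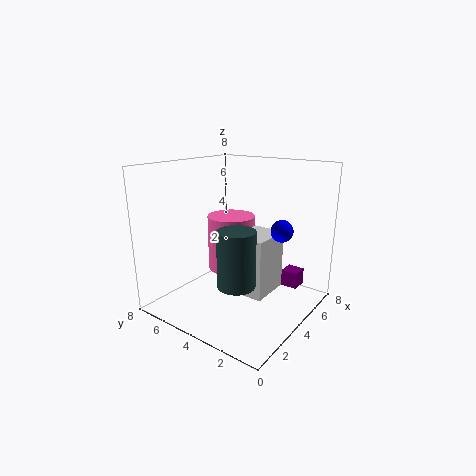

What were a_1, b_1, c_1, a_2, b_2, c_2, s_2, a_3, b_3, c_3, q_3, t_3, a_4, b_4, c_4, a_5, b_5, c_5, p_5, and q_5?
a_1 = 2.5
b_1 = 3
c_1 = 2
a_2 = 6
b_2 = 6
c_2 = 1
s_2 = 1.5
a_3 = 4
b_3 = 2.5
c_3 = 0.5
q_3 = 2
t_3 = 3.5
a_4 = 2.5
b_4 = 0.5
c_4 = 5.5
a_5 = 6.5
b_5 = 1.5
c_5 = 0.5
p_5 = 1
q_5 = 1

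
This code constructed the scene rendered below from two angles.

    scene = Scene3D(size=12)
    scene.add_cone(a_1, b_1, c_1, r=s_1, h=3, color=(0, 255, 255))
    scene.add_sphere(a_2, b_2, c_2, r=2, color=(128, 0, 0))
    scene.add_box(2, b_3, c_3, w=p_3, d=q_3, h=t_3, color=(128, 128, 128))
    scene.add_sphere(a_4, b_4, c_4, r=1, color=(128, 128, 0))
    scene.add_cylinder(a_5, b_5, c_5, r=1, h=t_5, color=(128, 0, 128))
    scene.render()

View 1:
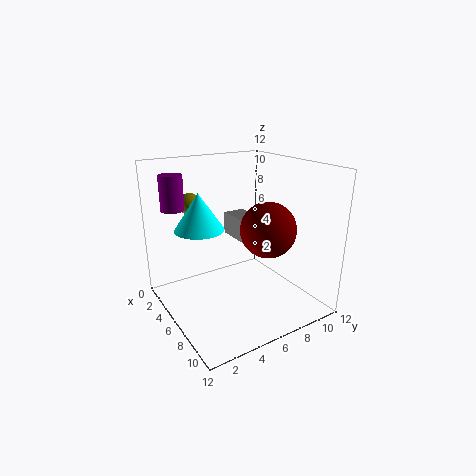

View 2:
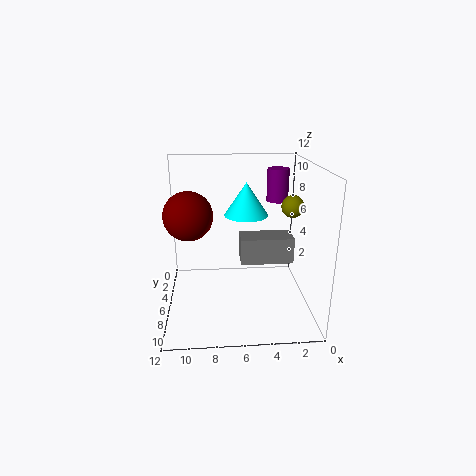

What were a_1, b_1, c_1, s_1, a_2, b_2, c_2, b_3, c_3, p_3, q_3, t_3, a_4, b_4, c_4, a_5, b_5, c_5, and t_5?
a_1 = 5; b_1 = 3; c_1 = 7; s_1 = 2; a_2 = 10; b_2 = 6; c_2 = 8; b_3 = 7; c_3 = 5; p_3 = 4; q_3 = 2; t_3 = 2; a_4 = 1; b_4 = 4; c_4 = 8; a_5 = 2; b_5 = 2; c_5 = 8; t_5 = 3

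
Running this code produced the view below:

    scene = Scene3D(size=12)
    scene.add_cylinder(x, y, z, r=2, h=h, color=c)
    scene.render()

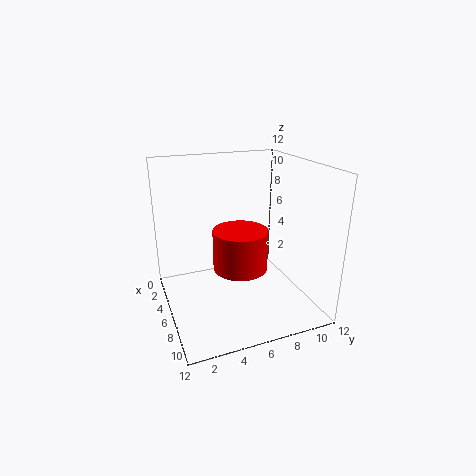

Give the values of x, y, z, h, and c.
x = 9
y = 5
z = 5
h = 3
c = 'red'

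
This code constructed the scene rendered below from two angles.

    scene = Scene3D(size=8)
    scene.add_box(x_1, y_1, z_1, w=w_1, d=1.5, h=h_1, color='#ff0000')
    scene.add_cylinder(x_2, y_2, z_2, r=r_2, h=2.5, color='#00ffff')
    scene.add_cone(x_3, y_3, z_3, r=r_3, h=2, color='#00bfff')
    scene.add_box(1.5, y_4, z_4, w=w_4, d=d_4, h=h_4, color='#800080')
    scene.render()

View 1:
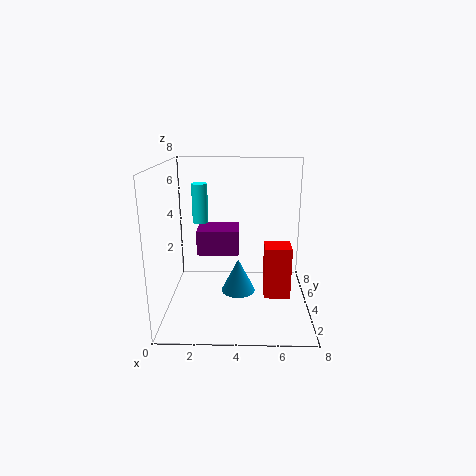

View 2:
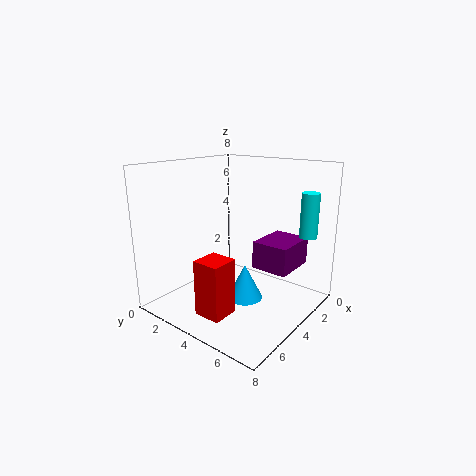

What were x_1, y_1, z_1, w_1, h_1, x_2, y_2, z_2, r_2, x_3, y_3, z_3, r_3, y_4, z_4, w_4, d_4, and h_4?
x_1 = 5.5
y_1 = 3.5
z_1 = 0.5
w_1 = 1.5
h_1 = 3
x_2 = 1.5
y_2 = 7
z_2 = 4
r_2 = 0.5
x_3 = 4
y_3 = 4.5
z_3 = 0.5
r_3 = 1
y_4 = 5
z_4 = 2.5
w_4 = 2.5
d_4 = 2
h_4 = 1.5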